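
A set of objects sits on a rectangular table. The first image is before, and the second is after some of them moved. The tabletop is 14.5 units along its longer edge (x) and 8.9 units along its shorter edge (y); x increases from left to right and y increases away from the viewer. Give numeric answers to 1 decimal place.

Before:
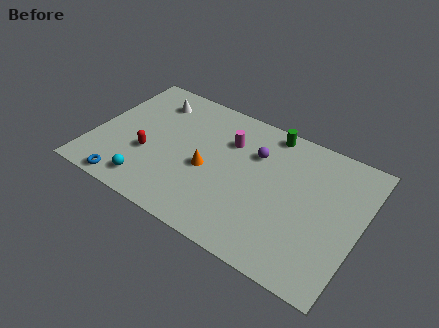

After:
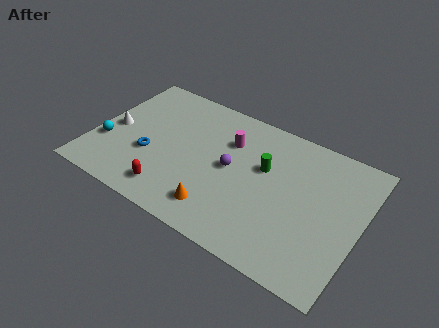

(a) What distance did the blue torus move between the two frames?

2.6

The blue torus was near (2.4, 0.8) before and (3.2, 3.3) after, so it travelled √(0.8² + 2.5²) ≈ 2.6 units.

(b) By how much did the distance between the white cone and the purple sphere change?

+0.5

The distance was about 6.0 in the first image and 6.5 in the second, so they moved 0.5 units further apart.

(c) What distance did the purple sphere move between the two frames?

1.9

From (8.6, 6.2) to (7.5, 4.6), the purple sphere covered √(1.1² + 1.6²) ≈ 1.9 units.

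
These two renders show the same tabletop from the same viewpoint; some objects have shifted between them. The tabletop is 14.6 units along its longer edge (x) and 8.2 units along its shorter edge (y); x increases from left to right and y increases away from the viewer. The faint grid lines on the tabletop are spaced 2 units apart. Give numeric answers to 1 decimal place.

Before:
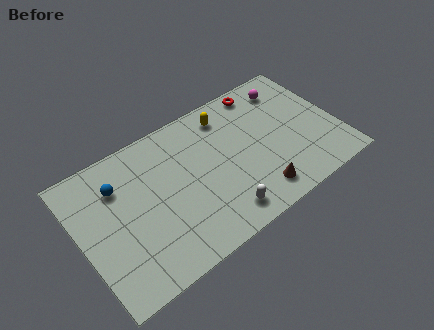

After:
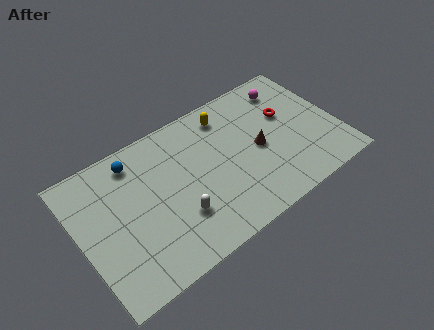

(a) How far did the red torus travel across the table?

2.4

From (11.0, 7.3) to (12.0, 5.1), the red torus covered √(1.0² + 2.2²) ≈ 2.4 units.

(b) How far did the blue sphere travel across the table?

1.4

The blue sphere was near (2.4, 6.0) before and (3.5, 6.9) after, so it travelled √(1.1² + 0.9²) ≈ 1.4 units.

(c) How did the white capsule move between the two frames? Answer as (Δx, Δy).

(-2.2, 1.2)

From the two frames, the white capsule sits at roughly (7.4, 1.3) before and (5.2, 2.5) after.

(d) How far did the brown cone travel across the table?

2.6

The brown cone moved from about (9.5, 1.4) to (10.1, 3.9), a distance of √(0.6² + 2.5²) ≈ 2.6.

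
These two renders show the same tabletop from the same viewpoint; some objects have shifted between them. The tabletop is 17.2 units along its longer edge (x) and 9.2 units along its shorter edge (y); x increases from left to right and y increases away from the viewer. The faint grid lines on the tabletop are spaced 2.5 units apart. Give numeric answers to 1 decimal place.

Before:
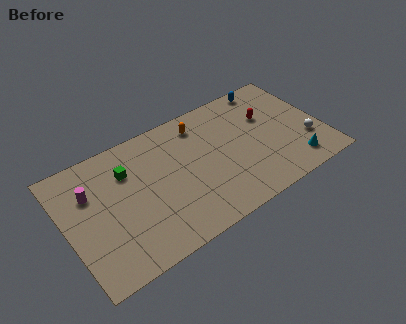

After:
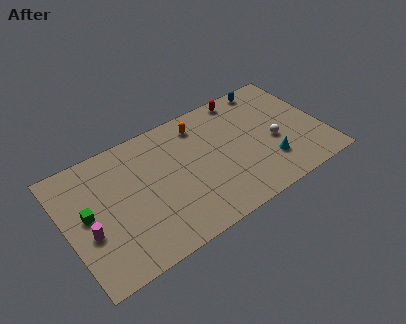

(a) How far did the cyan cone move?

1.8

The cyan cone was near (14.9, 1.6) before and (13.3, 2.5) after, so it travelled √(1.6² + 0.9²) ≈ 1.8 units.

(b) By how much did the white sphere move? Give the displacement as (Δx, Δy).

(-2.1, 1.0)

From the two frames, the white sphere sits at roughly (16.0, 2.9) before and (13.9, 3.9) after.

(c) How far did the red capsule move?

2.6

The red capsule moved from about (13.8, 6.0) to (12.5, 8.3), a distance of √(1.3² + 2.3²) ≈ 2.6.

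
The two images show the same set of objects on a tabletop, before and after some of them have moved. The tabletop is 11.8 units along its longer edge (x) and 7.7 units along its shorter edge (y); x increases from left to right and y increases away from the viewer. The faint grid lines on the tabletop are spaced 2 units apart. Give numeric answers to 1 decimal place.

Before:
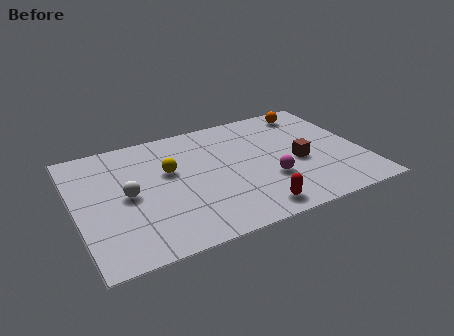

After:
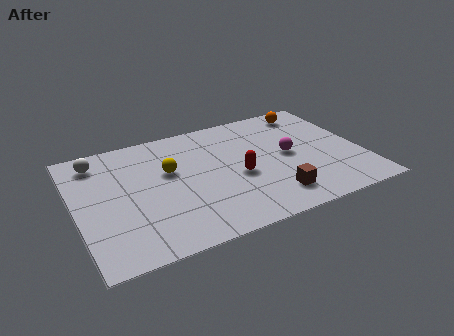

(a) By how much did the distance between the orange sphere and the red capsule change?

-1.6

Before: roughly 6.4 units apart; after: 4.8. That's 1.6 units closer together.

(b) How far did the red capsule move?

2.3

The red capsule was near (6.9, 1.0) before and (6.6, 3.3) after, so it travelled √(0.3² + 2.3²) ≈ 2.3 units.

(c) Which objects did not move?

the yellow sphere and the orange sphere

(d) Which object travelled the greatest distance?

the white sphere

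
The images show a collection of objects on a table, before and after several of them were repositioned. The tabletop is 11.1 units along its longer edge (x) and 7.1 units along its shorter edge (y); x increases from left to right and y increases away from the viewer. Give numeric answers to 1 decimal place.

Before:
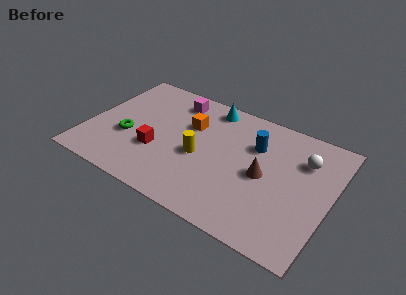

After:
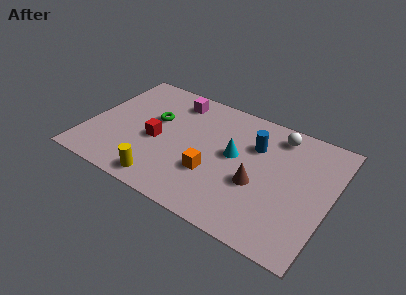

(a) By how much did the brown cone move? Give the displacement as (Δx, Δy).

(-0.2, -0.6)

The brown cone was at about (8.1, 3.4) and moved to about (7.9, 2.8).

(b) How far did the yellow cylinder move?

2.6

From (5.2, 3.1) to (3.9, 0.9), the yellow cylinder covered √(1.3² + 2.2²) ≈ 2.6 units.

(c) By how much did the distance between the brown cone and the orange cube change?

-1.8

The distance was about 3.8 in the first image and 2.0 in the second, so they moved 1.8 units closer together.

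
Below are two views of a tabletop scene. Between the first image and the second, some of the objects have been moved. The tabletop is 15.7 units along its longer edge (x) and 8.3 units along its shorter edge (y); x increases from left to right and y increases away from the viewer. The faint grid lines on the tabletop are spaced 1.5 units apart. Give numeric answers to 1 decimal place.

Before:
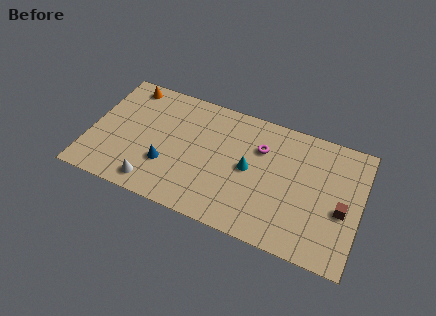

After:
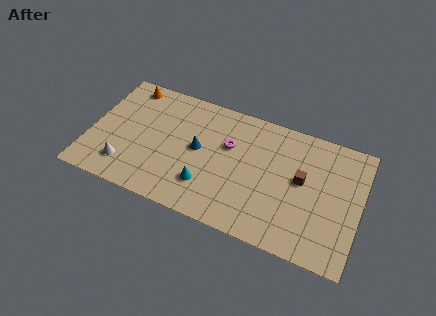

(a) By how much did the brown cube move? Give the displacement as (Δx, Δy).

(-2.4, 1.1)

The brown cube was at about (14.7, 3.5) and moved to about (12.3, 4.6).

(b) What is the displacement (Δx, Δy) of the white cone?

(-1.7, 0.6)

The white cone started near (4.0, 1.2) and ended near (2.3, 1.8).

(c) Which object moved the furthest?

the cyan cone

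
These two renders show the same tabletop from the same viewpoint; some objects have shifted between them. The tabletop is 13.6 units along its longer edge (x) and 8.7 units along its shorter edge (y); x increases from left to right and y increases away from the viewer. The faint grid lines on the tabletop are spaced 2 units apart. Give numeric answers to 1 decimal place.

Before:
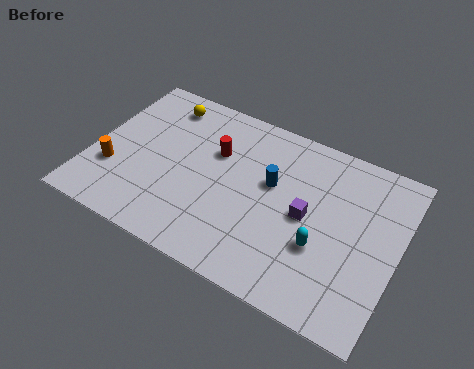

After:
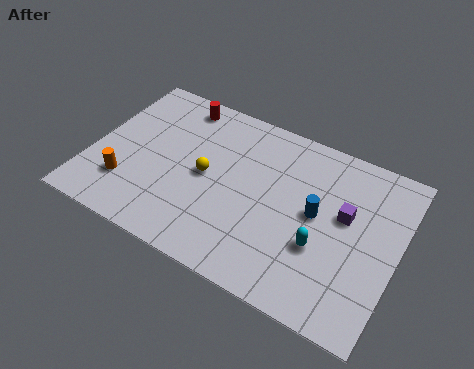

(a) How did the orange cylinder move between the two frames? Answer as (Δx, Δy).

(0.7, -0.5)

The orange cylinder was at about (1.1, 2.8) and moved to about (1.8, 2.3).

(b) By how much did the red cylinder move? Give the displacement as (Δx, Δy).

(-2.0, 1.9)

From the two frames, the red cylinder sits at roughly (5.3, 5.7) before and (3.3, 7.6) after.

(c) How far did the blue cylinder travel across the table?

2.2

From (7.9, 5.2) to (10.0, 4.6), the blue cylinder covered √(2.1² + 0.6²) ≈ 2.2 units.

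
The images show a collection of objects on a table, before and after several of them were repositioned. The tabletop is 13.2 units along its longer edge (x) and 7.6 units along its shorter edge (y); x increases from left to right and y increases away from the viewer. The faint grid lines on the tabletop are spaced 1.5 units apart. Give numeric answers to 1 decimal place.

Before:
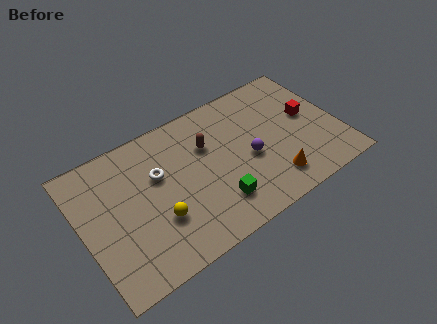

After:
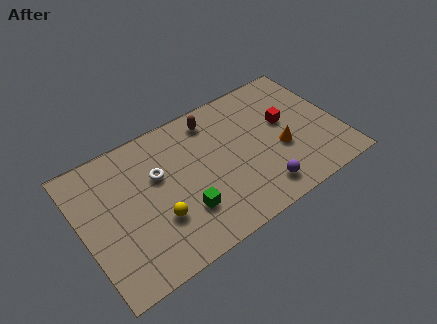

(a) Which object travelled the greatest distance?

the purple sphere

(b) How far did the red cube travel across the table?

1.2

From (11.8, 4.2) to (10.6, 4.4), the red cube covered √(1.2² + 0.2²) ≈ 1.2 units.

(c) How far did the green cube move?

1.6

From (6.5, 1.8) to (4.9, 2.2), the green cube covered √(1.6² + 0.4²) ≈ 1.6 units.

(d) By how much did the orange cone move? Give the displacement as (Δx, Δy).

(0.7, 1.5)

The orange cone was at about (9.4, 1.5) and moved to about (10.1, 3.0).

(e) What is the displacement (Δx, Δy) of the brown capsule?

(0.5, 1.3)

The brown capsule started near (6.6, 5.1) and ended near (7.1, 6.4).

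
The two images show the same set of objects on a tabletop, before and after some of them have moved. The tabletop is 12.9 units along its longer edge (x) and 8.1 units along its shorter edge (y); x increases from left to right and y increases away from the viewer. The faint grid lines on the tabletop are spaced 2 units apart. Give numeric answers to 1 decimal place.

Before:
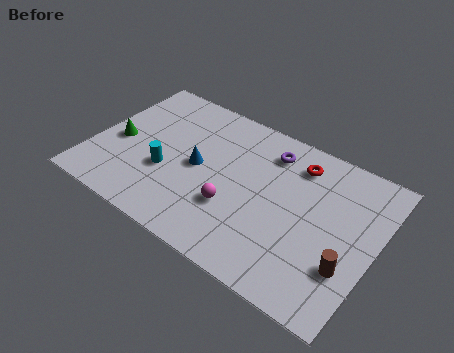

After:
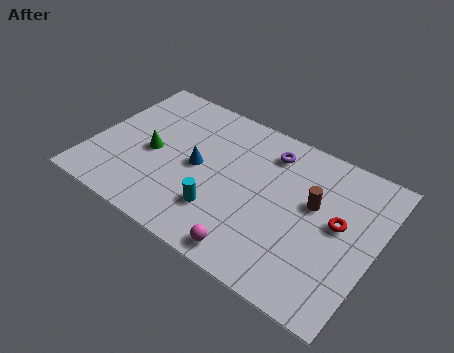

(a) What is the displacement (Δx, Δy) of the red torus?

(2.2, -2.1)

The red torus was at about (9.0, 6.5) and moved to about (11.2, 4.4).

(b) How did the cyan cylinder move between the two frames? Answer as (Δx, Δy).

(2.7, -0.8)

The cyan cylinder was at about (3.5, 3.0) and moved to about (6.2, 2.2).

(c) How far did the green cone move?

1.6

From (1.1, 3.6) to (2.7, 3.7), the green cone covered √(1.6² + 0.1²) ≈ 1.6 units.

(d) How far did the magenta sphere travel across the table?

2.2

The magenta sphere moved from about (6.7, 2.7) to (7.9, 0.9), a distance of √(1.2² + 1.8²) ≈ 2.2.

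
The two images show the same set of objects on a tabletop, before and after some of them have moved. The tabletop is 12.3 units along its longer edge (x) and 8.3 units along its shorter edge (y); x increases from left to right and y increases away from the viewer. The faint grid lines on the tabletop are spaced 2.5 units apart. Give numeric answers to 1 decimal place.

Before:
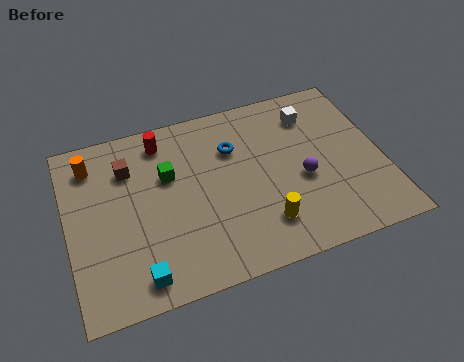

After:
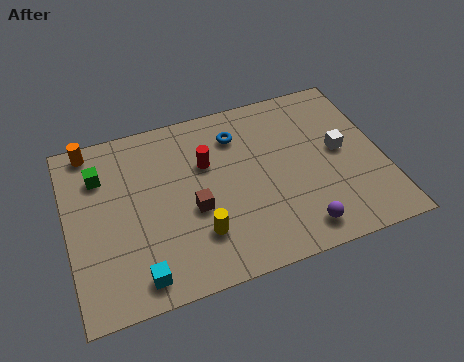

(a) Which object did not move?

the cyan cube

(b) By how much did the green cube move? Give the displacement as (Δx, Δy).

(-2.6, 0.8)

The green cube was at about (4.0, 5.3) and moved to about (1.4, 6.1).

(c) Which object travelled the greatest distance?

the brown cube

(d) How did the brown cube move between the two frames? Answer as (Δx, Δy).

(2.3, -2.7)

From the two frames, the brown cube sits at roughly (2.5, 6.1) before and (4.8, 3.4) after.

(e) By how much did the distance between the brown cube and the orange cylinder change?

+4.0

The distance was about 1.5 in the first image and 5.5 in the second, so they moved 4.0 units further apart.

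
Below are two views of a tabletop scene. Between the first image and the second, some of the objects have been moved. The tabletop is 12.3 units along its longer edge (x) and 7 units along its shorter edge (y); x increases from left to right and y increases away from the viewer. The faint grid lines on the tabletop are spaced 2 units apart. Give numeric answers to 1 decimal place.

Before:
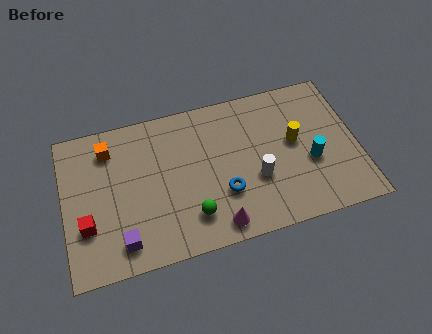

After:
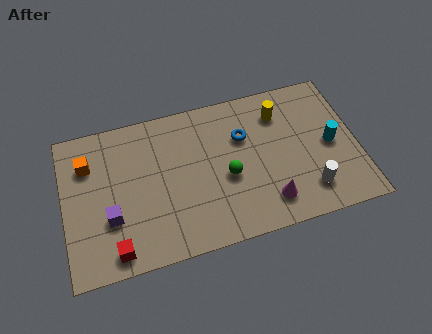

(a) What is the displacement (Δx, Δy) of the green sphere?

(1.6, 1.4)

From the two frames, the green sphere sits at roughly (5.2, 1.6) before and (6.8, 3.0) after.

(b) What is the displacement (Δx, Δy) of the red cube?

(1.1, -1.4)

The red cube started near (0.9, 2.3) and ended near (2.0, 0.9).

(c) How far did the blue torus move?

2.6

From (6.6, 2.3) to (7.6, 4.7), the blue torus covered √(1.0² + 2.4²) ≈ 2.6 units.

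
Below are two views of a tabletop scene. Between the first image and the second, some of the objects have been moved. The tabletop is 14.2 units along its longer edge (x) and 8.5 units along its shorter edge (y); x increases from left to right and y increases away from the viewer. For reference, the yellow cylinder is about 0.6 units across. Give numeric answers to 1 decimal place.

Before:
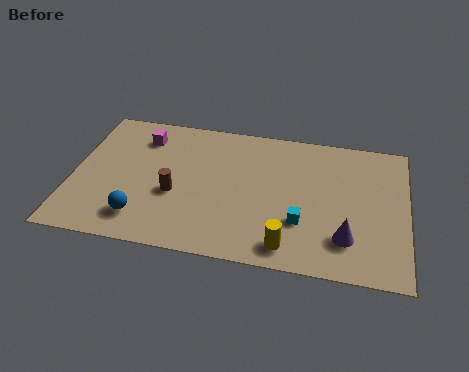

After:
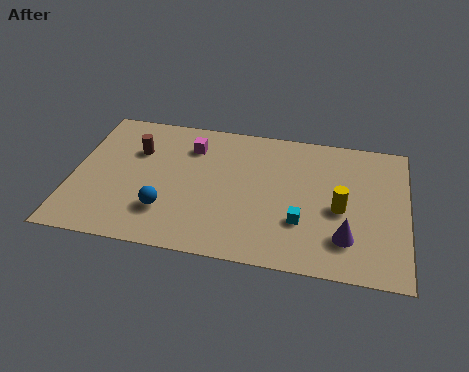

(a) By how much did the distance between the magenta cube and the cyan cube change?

-1.9

Before: roughly 8.1 units apart; after: 6.2. That's 1.9 units closer together.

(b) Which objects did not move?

the cyan cube and the purple cone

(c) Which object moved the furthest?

the yellow cylinder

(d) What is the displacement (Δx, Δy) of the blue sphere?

(1.0, 0.6)

The blue sphere was at about (3.1, 1.7) and moved to about (4.1, 2.3).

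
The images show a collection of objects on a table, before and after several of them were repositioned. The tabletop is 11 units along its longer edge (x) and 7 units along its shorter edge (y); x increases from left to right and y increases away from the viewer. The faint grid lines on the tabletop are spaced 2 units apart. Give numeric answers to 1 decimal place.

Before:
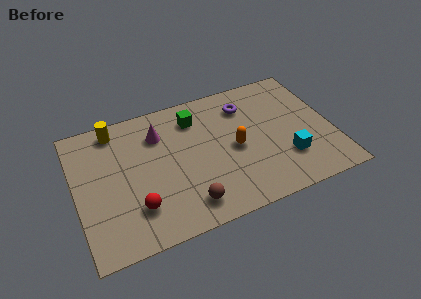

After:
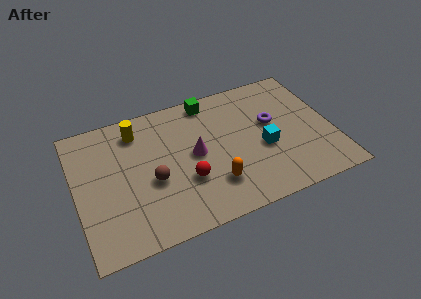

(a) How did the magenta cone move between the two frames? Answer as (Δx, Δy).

(1.4, -1.6)

The magenta cone was at about (3.7, 5.2) and moved to about (5.1, 3.6).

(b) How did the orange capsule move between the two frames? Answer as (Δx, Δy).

(-1.1, -1.5)

From the two frames, the orange capsule sits at roughly (6.8, 3.3) before and (5.7, 1.8) after.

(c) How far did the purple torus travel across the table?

1.6

The purple torus was near (7.5, 5.4) before and (8.5, 4.1) after, so it travelled √(1.0² + 1.3²) ≈ 1.6 units.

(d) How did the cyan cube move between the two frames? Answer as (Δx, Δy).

(-0.9, 0.9)

The cyan cube was at about (8.9, 2.0) and moved to about (8.0, 2.9).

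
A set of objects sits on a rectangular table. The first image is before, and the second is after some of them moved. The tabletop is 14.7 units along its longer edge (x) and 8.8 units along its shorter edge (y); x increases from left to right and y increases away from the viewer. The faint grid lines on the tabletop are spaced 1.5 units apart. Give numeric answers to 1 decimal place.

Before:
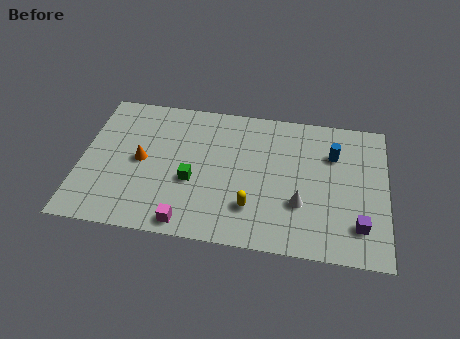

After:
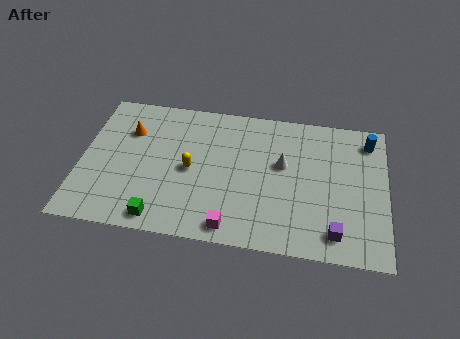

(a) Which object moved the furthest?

the yellow capsule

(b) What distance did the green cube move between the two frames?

2.9

The green cube moved from about (5.4, 3.5) to (4.0, 1.0), a distance of √(1.4² + 2.5²) ≈ 2.9.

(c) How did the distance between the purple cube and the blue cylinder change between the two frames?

+1.7

Before: roughly 4.4 units apart; after: 6.1. That's 1.7 units further apart.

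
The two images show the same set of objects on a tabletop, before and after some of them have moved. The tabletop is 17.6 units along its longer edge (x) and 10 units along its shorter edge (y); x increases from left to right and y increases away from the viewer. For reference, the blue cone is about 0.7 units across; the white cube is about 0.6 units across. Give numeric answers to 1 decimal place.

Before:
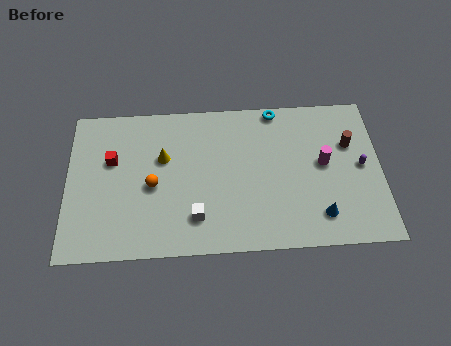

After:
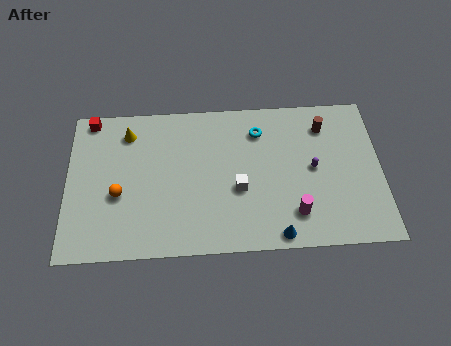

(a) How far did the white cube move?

2.9

The white cube moved from about (7.2, 2.3) to (9.6, 4.0), a distance of √(2.4² + 1.7²) ≈ 2.9.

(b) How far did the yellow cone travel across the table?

2.7

The yellow cone moved from about (5.4, 6.3) to (3.4, 8.1), a distance of √(2.0² + 1.8²) ≈ 2.7.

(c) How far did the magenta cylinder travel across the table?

3.6

The magenta cylinder was near (14.4, 5.4) before and (12.7, 2.2) after, so it travelled √(1.7² + 3.2²) ≈ 3.6 units.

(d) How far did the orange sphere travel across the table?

2.0

From (4.8, 4.5) to (2.9, 4.0), the orange sphere covered √(1.9² + 0.5²) ≈ 2.0 units.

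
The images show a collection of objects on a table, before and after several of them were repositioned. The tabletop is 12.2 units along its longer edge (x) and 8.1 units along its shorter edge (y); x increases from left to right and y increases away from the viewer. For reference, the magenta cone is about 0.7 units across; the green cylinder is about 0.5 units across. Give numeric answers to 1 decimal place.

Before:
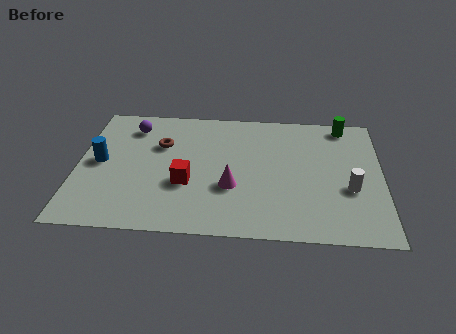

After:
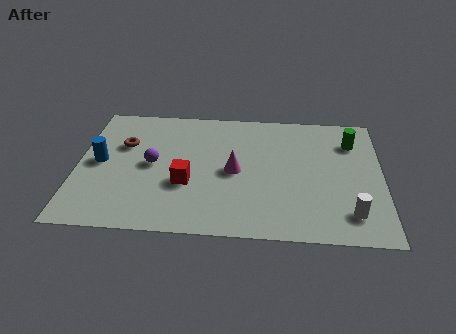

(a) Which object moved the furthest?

the purple sphere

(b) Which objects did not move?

the red cube and the blue cylinder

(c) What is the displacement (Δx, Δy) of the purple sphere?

(0.9, -2.4)

The purple sphere was at about (2.1, 6.5) and moved to about (3.0, 4.1).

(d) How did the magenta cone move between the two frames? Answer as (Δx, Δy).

(0.1, 1.0)

The magenta cone started near (6.2, 2.9) and ended near (6.3, 3.9).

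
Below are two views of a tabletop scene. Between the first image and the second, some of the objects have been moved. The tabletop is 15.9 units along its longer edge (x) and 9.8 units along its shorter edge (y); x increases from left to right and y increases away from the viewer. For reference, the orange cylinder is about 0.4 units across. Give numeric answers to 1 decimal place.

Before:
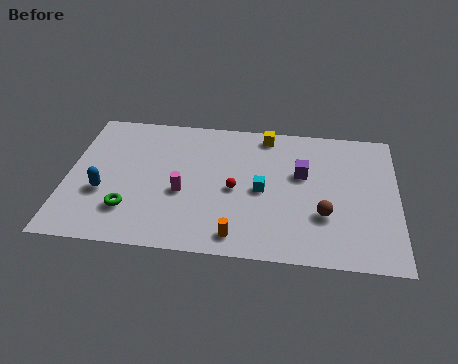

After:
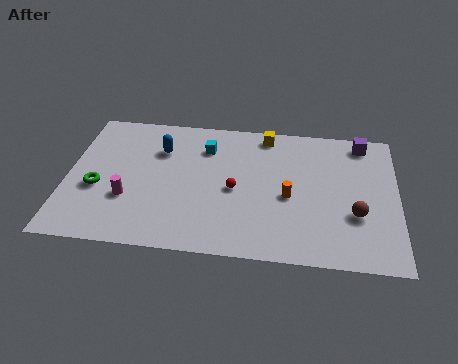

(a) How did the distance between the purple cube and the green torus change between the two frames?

+4.6

They were about 8.9 units apart before and 13.5 after — 4.6 units further apart.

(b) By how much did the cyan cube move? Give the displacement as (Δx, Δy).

(-2.8, 2.8)

The cyan cube was at about (9.4, 4.6) and moved to about (6.6, 7.4).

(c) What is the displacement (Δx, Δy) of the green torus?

(-1.6, 1.4)

The green torus started near (3.1, 2.5) and ended near (1.5, 3.9).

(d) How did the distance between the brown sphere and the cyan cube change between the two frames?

+5.0

They were about 3.3 units apart before and 8.3 after — 5.0 units further apart.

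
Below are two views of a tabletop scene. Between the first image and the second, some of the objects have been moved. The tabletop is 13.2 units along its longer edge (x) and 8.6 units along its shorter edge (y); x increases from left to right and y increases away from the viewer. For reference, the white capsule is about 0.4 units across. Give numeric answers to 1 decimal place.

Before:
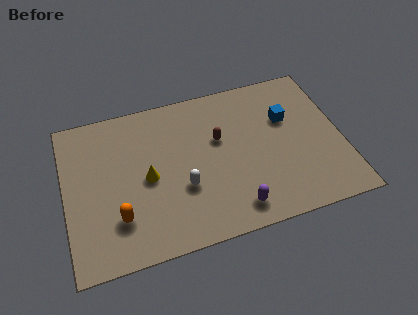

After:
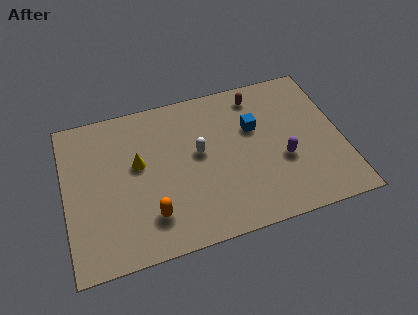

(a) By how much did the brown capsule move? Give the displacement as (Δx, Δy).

(2.0, 2.0)

From the two frames, the brown capsule sits at roughly (7.4, 5.3) before and (9.4, 7.3) after.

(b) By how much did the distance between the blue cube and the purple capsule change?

-2.7

They were about 5.2 units apart before and 2.5 after — 2.7 units closer together.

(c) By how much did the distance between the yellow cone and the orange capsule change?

+0.7

They were about 2.3 units apart before and 3.0 after — 0.7 units further apart.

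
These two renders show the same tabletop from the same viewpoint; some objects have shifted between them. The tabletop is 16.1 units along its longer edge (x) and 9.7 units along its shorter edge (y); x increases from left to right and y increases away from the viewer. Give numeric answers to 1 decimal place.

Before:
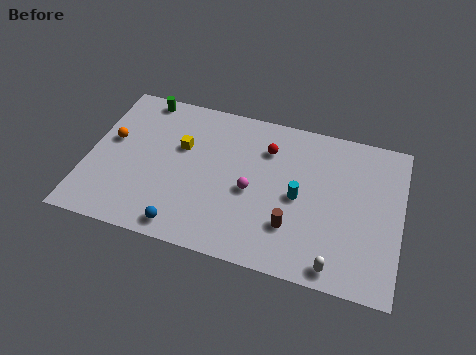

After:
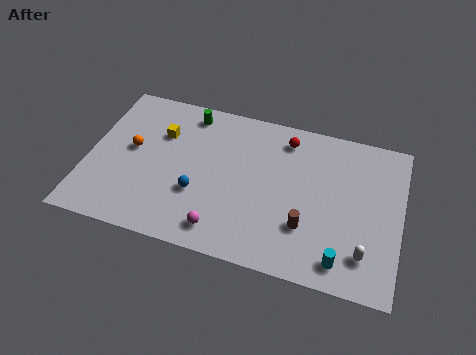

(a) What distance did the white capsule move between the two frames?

1.8

The white capsule moved from about (13.0, 1.0) to (14.4, 2.1), a distance of √(1.4² + 1.1²) ≈ 1.8.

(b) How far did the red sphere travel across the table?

1.3

The red sphere was near (9.1, 7.2) before and (10.0, 8.1) after, so it travelled √(0.9² + 0.9²) ≈ 1.3 units.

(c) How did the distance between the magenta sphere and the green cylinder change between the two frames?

-0.3

They were about 7.6 units apart before and 7.3 after — 0.3 units closer together.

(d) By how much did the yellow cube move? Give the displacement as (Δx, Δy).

(-1.1, 0.6)

The yellow cube was at about (4.7, 6.1) and moved to about (3.6, 6.7).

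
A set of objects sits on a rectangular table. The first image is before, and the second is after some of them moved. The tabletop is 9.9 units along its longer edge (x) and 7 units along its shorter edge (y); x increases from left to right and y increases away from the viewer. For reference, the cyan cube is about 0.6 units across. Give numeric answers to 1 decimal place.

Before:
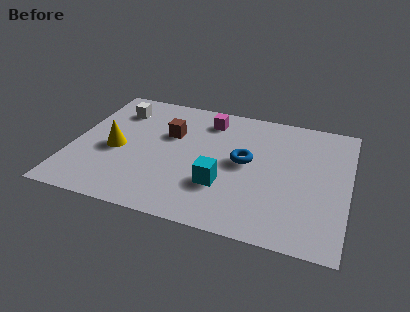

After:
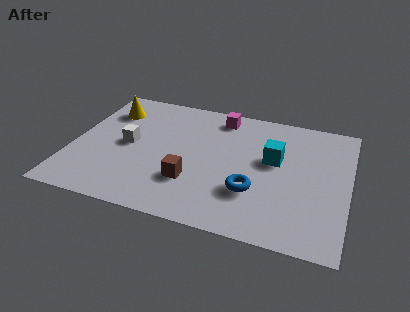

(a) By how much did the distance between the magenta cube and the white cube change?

+0.7

They were about 3.3 units apart before and 4.0 after — 0.7 units further apart.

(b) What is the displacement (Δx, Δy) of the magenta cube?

(0.4, 0.3)

From the two frames, the magenta cube sits at roughly (4.7, 5.7) before and (5.1, 6.0) after.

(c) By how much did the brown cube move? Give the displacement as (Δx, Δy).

(1.0, -2.4)

From the two frames, the brown cube sits at roughly (3.4, 4.5) before and (4.4, 2.1) after.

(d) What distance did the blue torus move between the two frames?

1.6

From (6.2, 3.7) to (6.6, 2.2), the blue torus covered √(0.4² + 1.5²) ≈ 1.6 units.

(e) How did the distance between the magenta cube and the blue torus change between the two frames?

+1.6

Before: roughly 2.5 units apart; after: 4.1. That's 1.6 units further apart.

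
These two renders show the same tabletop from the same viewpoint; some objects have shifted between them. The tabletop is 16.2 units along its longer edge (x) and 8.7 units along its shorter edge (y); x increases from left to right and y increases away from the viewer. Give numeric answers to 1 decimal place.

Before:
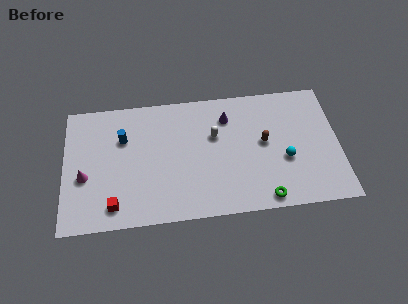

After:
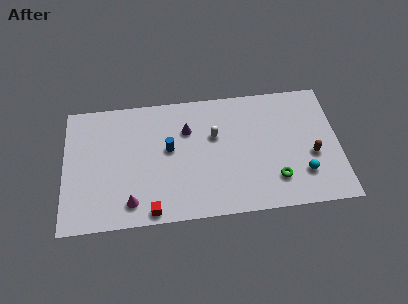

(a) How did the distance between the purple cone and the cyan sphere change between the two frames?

+3.0

Before: roughly 4.7 units apart; after: 7.7. That's 3.0 units further apart.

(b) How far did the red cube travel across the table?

2.3

The red cube moved from about (2.9, 1.4) to (5.1, 0.8), a distance of √(2.2² + 0.6²) ≈ 2.3.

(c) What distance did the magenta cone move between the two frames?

3.4

The magenta cone was near (1.2, 3.5) before and (3.9, 1.5) after, so it travelled √(2.7² + 2.0²) ≈ 3.4 units.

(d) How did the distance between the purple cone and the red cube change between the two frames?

-2.9

Before: roughly 8.6 units apart; after: 5.7. That's 2.9 units closer together.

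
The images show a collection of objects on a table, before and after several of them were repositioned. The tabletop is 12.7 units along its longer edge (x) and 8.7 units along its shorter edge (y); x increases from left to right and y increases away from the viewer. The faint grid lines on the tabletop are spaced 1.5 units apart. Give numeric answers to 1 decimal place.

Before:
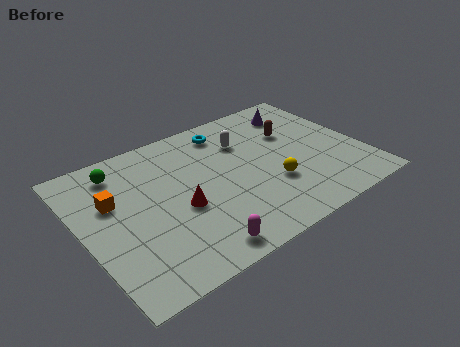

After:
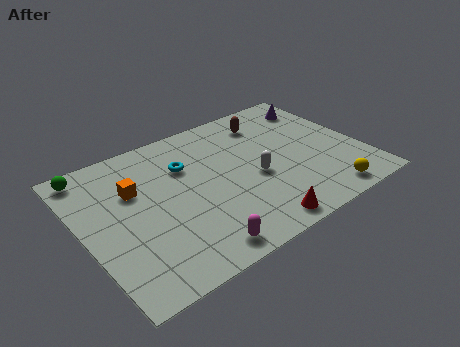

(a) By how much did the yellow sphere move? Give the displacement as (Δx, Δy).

(2.1, -1.9)

From the two frames, the yellow sphere sits at roughly (8.3, 2.9) before and (10.4, 1.0) after.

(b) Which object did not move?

the magenta capsule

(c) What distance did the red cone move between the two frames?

4.0

The red cone moved from about (4.2, 3.6) to (7.1, 0.9), a distance of √(2.9² + 2.7²) ≈ 4.0.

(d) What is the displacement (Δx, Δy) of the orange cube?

(1.0, 0.2)

The orange cube was at about (1.5, 5.5) and moved to about (2.5, 5.7).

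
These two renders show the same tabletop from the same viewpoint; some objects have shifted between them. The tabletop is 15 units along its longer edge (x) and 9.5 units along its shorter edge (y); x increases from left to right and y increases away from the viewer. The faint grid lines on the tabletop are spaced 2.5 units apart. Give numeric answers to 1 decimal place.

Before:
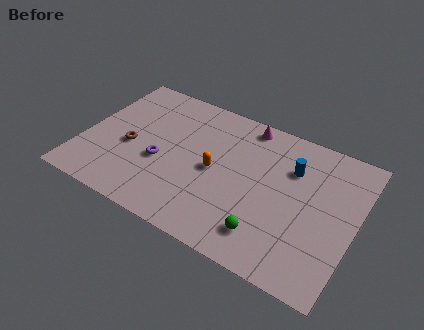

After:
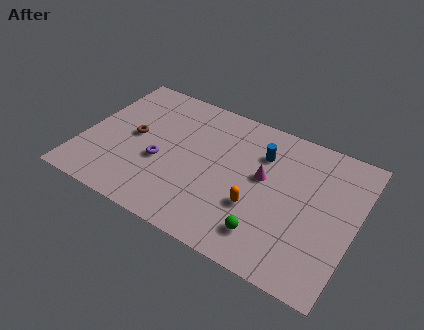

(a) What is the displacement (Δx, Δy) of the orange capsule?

(2.5, -1.3)

The orange capsule started near (7.3, 4.6) and ended near (9.8, 3.3).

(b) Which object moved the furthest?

the magenta cone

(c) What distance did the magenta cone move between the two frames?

3.4

The magenta cone was near (8.5, 8.5) before and (9.9, 5.4) after, so it travelled √(1.4² + 3.1²) ≈ 3.4 units.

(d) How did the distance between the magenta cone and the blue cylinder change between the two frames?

-1.8

They were about 3.3 units apart before and 1.5 after — 1.8 units closer together.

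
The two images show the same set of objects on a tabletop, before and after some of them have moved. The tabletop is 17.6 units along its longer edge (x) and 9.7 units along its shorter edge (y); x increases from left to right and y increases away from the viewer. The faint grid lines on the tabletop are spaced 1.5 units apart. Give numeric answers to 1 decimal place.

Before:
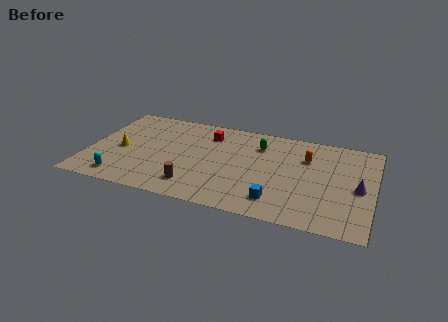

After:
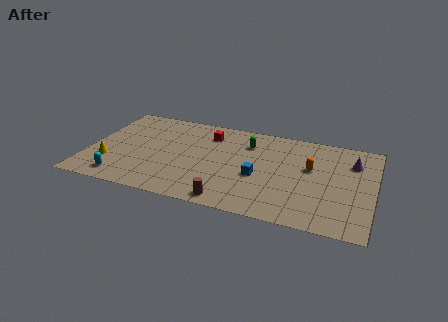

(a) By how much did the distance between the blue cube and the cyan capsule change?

-0.9

They were about 9.6 units apart before and 8.7 after — 0.9 units closer together.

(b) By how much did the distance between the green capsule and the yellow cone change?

+0.5

The distance was about 8.9 in the first image and 9.4 in the second, so they moved 0.5 units further apart.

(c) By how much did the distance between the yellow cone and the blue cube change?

-0.9

The distance was about 10.2 in the first image and 9.3 in the second, so they moved 0.9 units closer together.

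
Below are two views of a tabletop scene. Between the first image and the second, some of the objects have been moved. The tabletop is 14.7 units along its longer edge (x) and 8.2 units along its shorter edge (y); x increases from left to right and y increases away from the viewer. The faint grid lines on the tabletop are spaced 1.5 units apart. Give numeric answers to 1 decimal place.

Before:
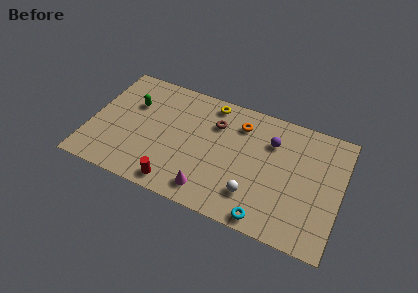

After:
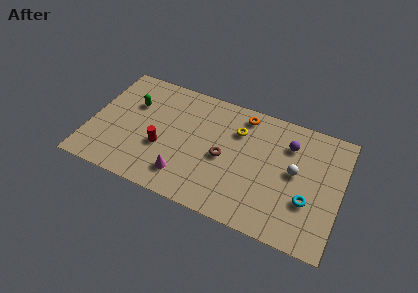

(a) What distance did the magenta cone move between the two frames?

1.6

The magenta cone moved from about (7.3, 1.3) to (5.8, 1.7), a distance of √(1.5² + 0.4²) ≈ 1.6.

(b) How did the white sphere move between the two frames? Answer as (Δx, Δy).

(2.2, 2.4)

The white sphere was at about (9.8, 2.0) and moved to about (12.0, 4.4).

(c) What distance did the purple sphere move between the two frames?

1.0

The purple sphere moved from about (10.5, 5.9) to (11.5, 6.1), a distance of √(1.0² + 0.2²) ≈ 1.0.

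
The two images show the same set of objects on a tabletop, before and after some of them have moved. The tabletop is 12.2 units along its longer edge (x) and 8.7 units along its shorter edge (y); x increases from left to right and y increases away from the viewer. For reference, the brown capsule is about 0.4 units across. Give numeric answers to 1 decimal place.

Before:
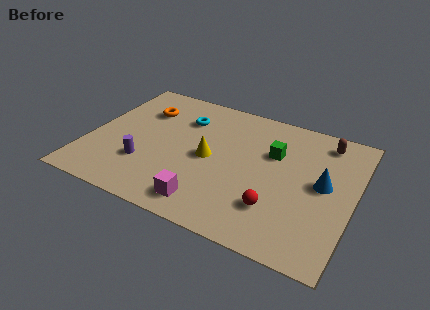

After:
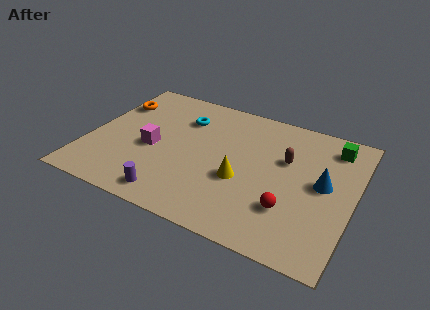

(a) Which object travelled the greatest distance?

the magenta cube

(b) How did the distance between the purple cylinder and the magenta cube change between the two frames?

-0.4

The distance was about 3.4 in the first image and 3.0 in the second, so they moved 0.4 units closer together.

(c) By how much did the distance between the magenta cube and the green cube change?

+3.6

They were about 5.1 units apart before and 8.7 after — 3.6 units further apart.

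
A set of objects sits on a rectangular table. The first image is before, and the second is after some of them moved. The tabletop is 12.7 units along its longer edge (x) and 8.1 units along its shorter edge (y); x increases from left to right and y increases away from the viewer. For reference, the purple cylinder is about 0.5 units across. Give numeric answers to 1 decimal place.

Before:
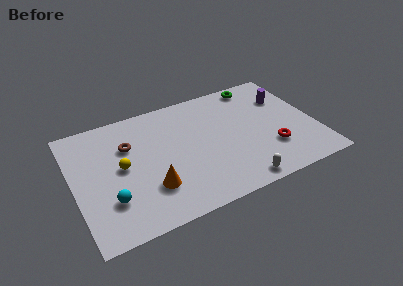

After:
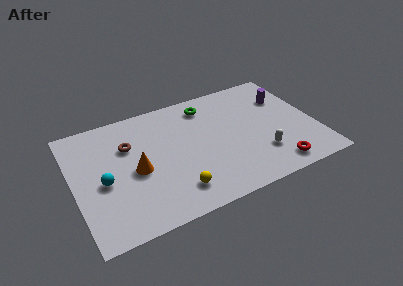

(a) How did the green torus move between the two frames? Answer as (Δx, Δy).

(-2.8, -0.5)

The green torus was at about (10.1, 7.2) and moved to about (7.3, 6.7).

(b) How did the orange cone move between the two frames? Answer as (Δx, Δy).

(-0.6, 1.4)

The orange cone started near (3.8, 2.3) and ended near (3.2, 3.7).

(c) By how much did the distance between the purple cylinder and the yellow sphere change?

-1.4

Before: roughly 9.0 units apart; after: 7.6. That's 1.4 units closer together.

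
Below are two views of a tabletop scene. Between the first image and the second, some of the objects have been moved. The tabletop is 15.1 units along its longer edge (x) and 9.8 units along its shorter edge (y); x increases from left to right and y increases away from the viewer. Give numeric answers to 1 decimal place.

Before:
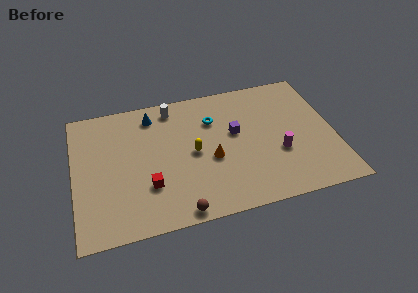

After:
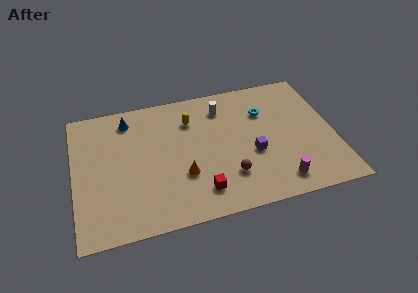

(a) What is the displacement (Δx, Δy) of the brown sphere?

(3.0, 1.8)

From the two frames, the brown sphere sits at roughly (5.8, 0.8) before and (8.8, 2.6) after.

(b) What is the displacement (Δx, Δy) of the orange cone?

(-1.7, -0.8)

From the two frames, the orange cone sits at roughly (7.9, 4.1) before and (6.2, 3.3) after.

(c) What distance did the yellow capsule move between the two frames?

2.5

The yellow capsule was near (6.9, 4.8) before and (6.9, 7.3) after, so it travelled √(0.0² + 2.5²) ≈ 2.5 units.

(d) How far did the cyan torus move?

3.0

The cyan torus was near (8.2, 7.0) before and (11.2, 6.9) after, so it travelled √(3.0² + 0.1²) ≈ 3.0 units.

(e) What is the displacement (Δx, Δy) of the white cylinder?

(2.9, -0.7)

From the two frames, the white cylinder sits at roughly (5.9, 8.5) before and (8.8, 7.8) after.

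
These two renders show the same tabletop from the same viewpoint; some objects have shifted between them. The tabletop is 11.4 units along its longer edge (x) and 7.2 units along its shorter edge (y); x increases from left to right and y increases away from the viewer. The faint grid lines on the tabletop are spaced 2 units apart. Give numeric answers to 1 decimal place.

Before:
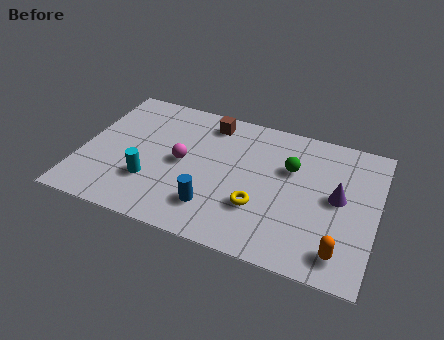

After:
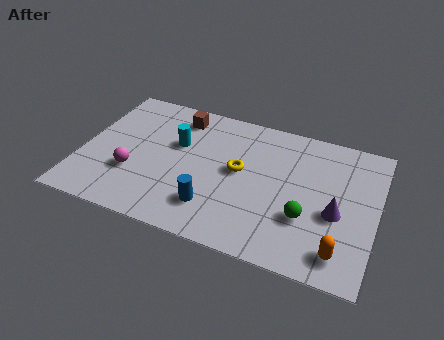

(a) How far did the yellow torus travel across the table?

1.8

From (7.0, 2.3) to (6.1, 3.9), the yellow torus covered √(0.9² + 1.6²) ≈ 1.8 units.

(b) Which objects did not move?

the orange capsule and the blue cylinder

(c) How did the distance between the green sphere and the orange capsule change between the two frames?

-2.3

The distance was about 4.1 in the first image and 1.8 in the second, so they moved 2.3 units closer together.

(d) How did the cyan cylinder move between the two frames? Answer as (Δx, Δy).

(0.8, 2.3)

From the two frames, the cyan cylinder sits at roughly (2.8, 2.2) before and (3.6, 4.5) after.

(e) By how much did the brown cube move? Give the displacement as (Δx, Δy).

(-1.2, -0.1)

The brown cube started near (4.7, 6.1) and ended near (3.5, 6.0).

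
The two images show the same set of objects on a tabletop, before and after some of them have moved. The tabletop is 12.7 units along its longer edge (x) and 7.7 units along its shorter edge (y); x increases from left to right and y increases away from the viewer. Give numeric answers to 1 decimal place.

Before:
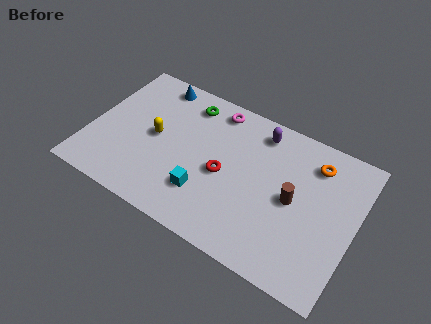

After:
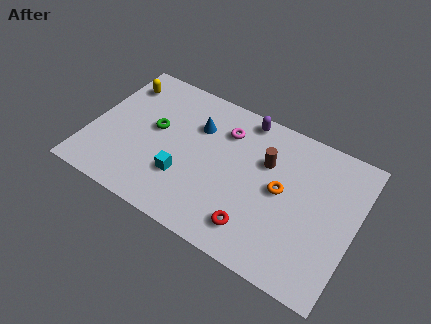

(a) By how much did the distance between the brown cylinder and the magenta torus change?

-2.9

They were about 5.1 units apart before and 2.2 after — 2.9 units closer together.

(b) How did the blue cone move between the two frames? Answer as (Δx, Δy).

(2.3, -1.4)

The blue cone was at about (2.6, 6.8) and moved to about (4.9, 5.4).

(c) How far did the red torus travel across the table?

2.7

From (6.5, 3.5) to (8.3, 1.5), the red torus covered √(1.8² + 2.0²) ≈ 2.7 units.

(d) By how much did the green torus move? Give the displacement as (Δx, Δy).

(-1.3, -2.1)

The green torus started near (4.3, 6.4) and ended near (3.0, 4.3).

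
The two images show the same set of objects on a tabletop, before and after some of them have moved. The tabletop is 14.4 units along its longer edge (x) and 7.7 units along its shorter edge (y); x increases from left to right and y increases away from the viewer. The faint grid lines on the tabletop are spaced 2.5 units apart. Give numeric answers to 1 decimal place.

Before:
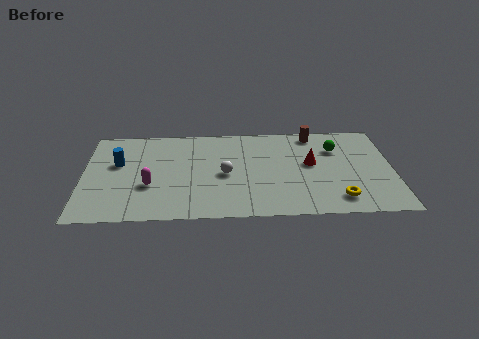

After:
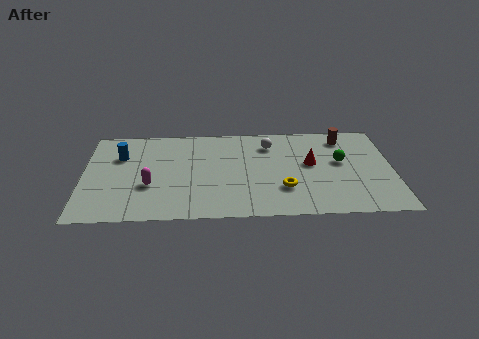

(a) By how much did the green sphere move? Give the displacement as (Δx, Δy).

(0.2, -1.1)

The green sphere was at about (11.8, 5.5) and moved to about (12.0, 4.4).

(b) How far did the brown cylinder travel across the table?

1.5

The brown cylinder was near (10.8, 6.8) before and (12.2, 6.4) after, so it travelled √(1.4² + 0.4²) ≈ 1.5 units.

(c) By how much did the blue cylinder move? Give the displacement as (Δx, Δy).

(0.1, 0.6)

From the two frames, the blue cylinder sits at roughly (1.6, 4.7) before and (1.7, 5.3) after.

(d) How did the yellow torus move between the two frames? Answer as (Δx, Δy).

(-2.5, 0.9)

The yellow torus started near (11.8, 1.4) and ended near (9.3, 2.3).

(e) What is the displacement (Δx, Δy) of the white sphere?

(2.1, 2.4)

From the two frames, the white sphere sits at roughly (6.6, 3.6) before and (8.7, 6.0) after.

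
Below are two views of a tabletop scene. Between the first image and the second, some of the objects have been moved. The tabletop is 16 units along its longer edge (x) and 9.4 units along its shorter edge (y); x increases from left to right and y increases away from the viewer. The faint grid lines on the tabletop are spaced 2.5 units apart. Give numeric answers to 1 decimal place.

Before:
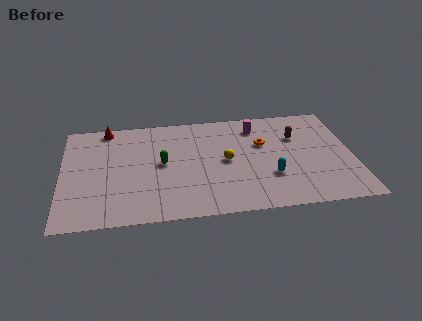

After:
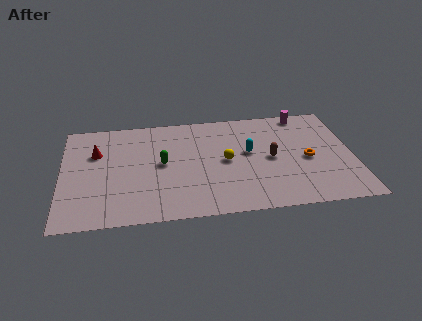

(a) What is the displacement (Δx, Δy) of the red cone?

(-0.6, -2.2)

The red cone started near (2.5, 8.5) and ended near (1.9, 6.3).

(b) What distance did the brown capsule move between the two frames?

2.3

The brown capsule moved from about (13.0, 6.4) to (11.5, 4.6), a distance of √(1.5² + 1.8²) ≈ 2.3.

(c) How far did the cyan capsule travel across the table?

2.5

From (11.4, 3.0) to (10.3, 5.3), the cyan capsule covered √(1.1² + 2.3²) ≈ 2.5 units.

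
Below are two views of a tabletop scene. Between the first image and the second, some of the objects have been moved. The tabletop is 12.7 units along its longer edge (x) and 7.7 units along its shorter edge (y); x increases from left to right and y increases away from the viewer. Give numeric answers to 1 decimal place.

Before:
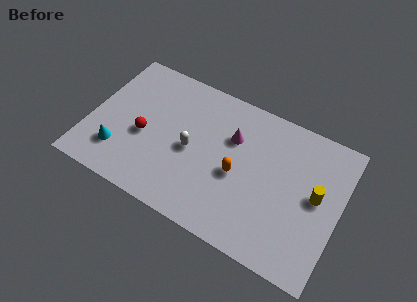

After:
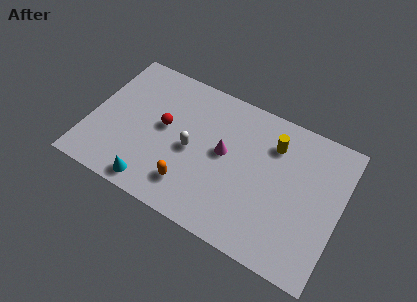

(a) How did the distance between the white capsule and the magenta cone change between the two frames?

-0.8

They were about 2.5 units apart before and 1.7 after — 0.8 units closer together.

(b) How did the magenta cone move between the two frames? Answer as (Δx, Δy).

(-0.3, -1.0)

The magenta cone started near (7.1, 5.2) and ended near (6.8, 4.2).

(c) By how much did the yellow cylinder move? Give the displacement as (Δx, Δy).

(-2.4, 1.7)

The yellow cylinder was at about (11.5, 4.1) and moved to about (9.1, 5.8).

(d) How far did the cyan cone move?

2.1

The cyan cone moved from about (1.7, 1.9) to (3.6, 0.9), a distance of √(1.9² + 1.0²) ≈ 2.1.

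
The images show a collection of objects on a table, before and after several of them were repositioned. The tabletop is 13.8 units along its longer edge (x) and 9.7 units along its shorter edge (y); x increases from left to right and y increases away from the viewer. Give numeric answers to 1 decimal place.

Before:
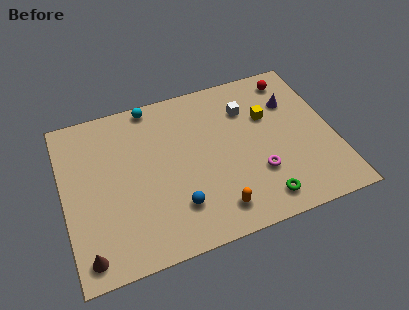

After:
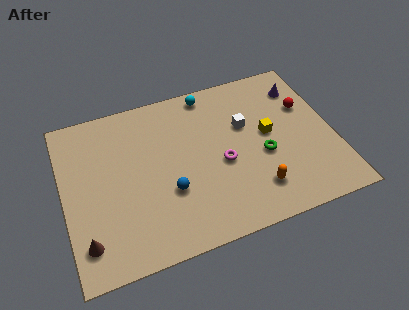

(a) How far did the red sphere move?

2.1

The red sphere was near (12.1, 8.3) before and (12.6, 6.3) after, so it travelled √(0.5² + 2.0²) ≈ 2.1 units.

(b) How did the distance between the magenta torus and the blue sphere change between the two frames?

-1.3

They were about 4.2 units apart before and 2.9 after — 1.3 units closer together.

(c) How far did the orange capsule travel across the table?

2.2

The orange capsule was near (7.4, 1.6) before and (9.5, 2.1) after, so it travelled √(2.1² + 0.5²) ≈ 2.2 units.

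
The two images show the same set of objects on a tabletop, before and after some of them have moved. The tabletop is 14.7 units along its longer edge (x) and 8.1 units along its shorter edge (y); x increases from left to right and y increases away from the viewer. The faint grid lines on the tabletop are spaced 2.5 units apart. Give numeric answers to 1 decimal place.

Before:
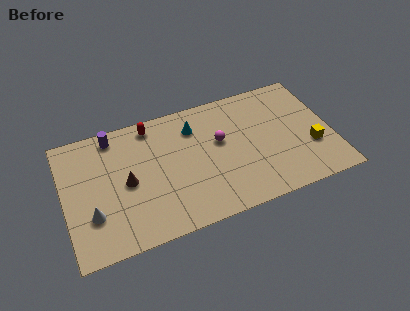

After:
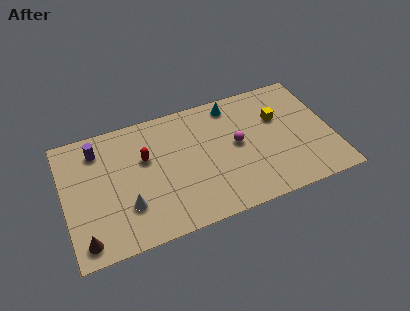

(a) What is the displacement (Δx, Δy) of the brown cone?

(-2.5, -2.8)

From the two frames, the brown cone sits at roughly (3.4, 3.9) before and (0.9, 1.1) after.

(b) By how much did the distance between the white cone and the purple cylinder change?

-0.5

The distance was about 4.8 in the first image and 4.3 in the second, so they moved 0.5 units closer together.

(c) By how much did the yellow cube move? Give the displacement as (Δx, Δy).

(-1.6, 2.5)

The yellow cube was at about (13.5, 2.8) and moved to about (11.9, 5.3).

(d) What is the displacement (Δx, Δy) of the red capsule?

(-0.5, -2.0)

The red capsule was at about (5.0, 7.1) and moved to about (4.5, 5.1).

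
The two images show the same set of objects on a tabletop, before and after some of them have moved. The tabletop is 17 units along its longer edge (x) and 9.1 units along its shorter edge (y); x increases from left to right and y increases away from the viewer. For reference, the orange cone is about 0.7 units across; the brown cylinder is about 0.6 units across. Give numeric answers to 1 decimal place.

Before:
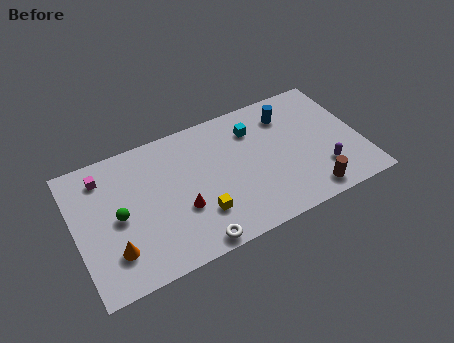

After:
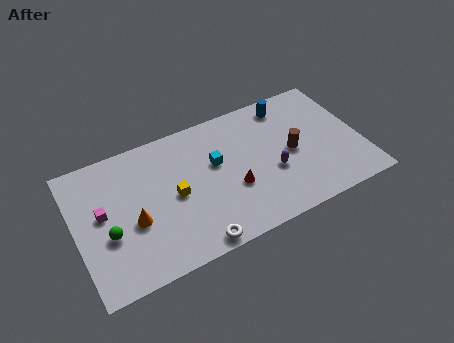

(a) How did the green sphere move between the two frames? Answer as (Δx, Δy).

(-0.7, -0.9)

The green sphere was at about (2.5, 4.4) and moved to about (1.8, 3.5).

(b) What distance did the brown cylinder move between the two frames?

3.3

The brown cylinder moved from about (13.5, 1.2) to (12.9, 4.4), a distance of √(0.6² + 3.2²) ≈ 3.3.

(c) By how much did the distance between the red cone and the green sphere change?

+3.6

Before: roughly 3.8 units apart; after: 7.4. That's 3.6 units further apart.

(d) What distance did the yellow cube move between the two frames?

2.3

The yellow cube was near (7.1, 2.5) before and (5.8, 4.4) after, so it travelled √(1.3² + 1.9²) ≈ 2.3 units.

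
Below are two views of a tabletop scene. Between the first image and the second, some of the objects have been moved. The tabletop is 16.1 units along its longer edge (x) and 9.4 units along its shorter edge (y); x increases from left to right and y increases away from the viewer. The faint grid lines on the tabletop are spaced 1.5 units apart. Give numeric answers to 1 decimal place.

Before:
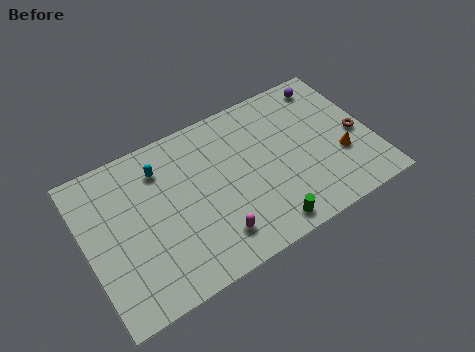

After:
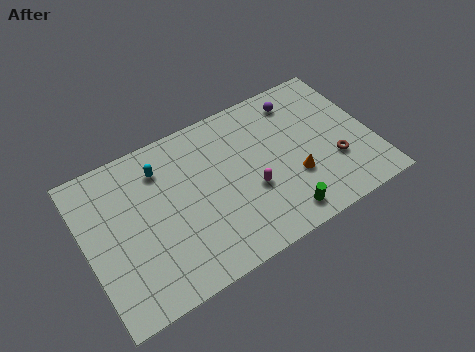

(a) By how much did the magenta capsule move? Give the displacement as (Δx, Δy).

(2.4, 1.7)

The magenta capsule started near (6.7, 1.9) and ended near (9.1, 3.6).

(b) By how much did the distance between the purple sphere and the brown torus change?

+0.9

They were about 4.0 units apart before and 4.9 after — 0.9 units further apart.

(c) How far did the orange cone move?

2.7

The orange cone was near (14.2, 3.3) before and (11.5, 3.2) after, so it travelled √(2.7² + 0.1²) ≈ 2.7 units.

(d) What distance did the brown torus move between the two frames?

1.9

The brown torus moved from about (15.3, 4.2) to (13.8, 3.1), a distance of √(1.5² + 1.1²) ≈ 1.9.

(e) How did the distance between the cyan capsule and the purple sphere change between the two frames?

-1.8

Before: roughly 9.8 units apart; after: 8.0. That's 1.8 units closer together.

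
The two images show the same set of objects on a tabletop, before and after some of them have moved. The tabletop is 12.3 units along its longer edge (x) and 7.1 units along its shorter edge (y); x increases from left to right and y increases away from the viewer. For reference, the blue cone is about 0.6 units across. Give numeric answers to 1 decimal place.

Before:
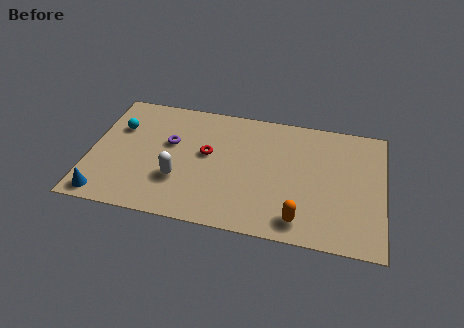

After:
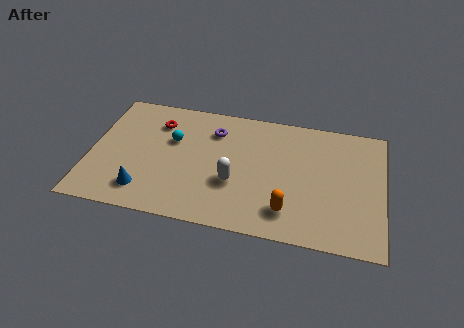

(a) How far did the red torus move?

2.6

The red torus was near (4.9, 4.0) before and (2.7, 5.4) after, so it travelled √(2.2² + 1.4²) ≈ 2.6 units.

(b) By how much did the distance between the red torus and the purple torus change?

+0.8

They were about 1.6 units apart before and 2.4 after — 0.8 units further apart.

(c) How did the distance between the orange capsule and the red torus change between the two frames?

+2.0

The distance was about 4.9 in the first image and 6.9 in the second, so they moved 2.0 units further apart.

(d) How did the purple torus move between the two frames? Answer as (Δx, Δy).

(1.8, 1.1)

The purple torus started near (3.3, 4.3) and ended near (5.1, 5.4).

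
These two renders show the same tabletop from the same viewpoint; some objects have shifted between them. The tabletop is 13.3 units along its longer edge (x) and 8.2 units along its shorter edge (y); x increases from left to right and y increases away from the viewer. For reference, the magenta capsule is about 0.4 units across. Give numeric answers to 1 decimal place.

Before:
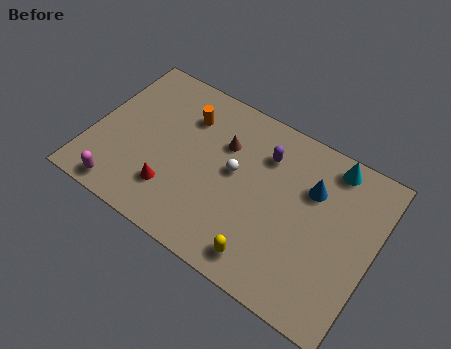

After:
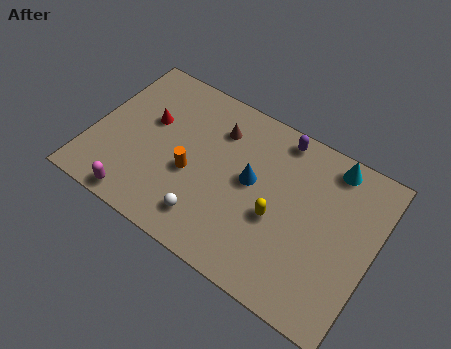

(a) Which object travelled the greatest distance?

the red cone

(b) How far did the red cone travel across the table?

3.3

From (4.1, 2.1) to (2.5, 5.0), the red cone covered √(1.6² + 2.9²) ≈ 3.3 units.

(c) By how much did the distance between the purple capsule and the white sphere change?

+4.2

They were about 2.0 units apart before and 6.2 after — 4.2 units further apart.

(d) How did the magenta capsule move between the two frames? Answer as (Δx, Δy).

(0.8, -0.1)

The magenta capsule was at about (1.9, 0.9) and moved to about (2.7, 0.8).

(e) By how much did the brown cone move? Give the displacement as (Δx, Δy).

(-0.4, 0.6)

The brown cone started near (6.0, 5.6) and ended near (5.6, 6.2).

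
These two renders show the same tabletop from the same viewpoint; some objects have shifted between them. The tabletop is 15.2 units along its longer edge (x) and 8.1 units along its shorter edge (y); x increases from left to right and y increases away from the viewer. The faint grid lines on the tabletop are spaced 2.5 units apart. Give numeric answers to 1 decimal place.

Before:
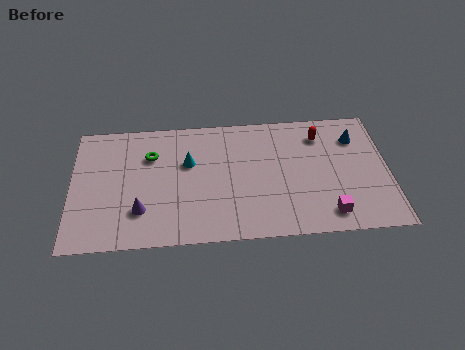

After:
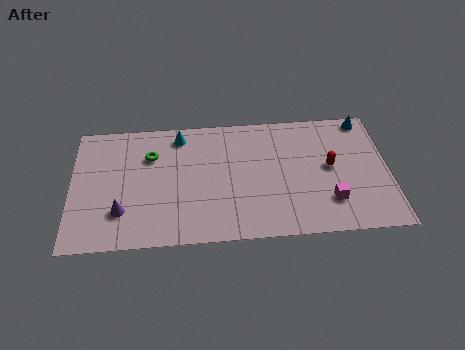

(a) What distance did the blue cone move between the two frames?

1.3

The blue cone was near (13.7, 6.1) before and (14.2, 7.3) after, so it travelled √(0.5² + 1.2²) ≈ 1.3 units.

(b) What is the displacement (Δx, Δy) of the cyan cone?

(-0.4, 1.8)

The cyan cone was at about (5.6, 5.1) and moved to about (5.2, 6.9).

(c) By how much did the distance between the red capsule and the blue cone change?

+1.8

Before: roughly 1.7 units apart; after: 3.5. That's 1.8 units further apart.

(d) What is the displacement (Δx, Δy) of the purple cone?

(-0.9, 0.0)

The purple cone started near (3.3, 2.2) and ended near (2.4, 2.2).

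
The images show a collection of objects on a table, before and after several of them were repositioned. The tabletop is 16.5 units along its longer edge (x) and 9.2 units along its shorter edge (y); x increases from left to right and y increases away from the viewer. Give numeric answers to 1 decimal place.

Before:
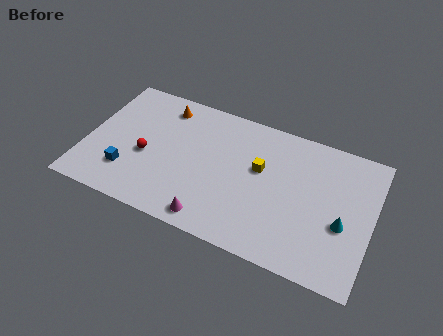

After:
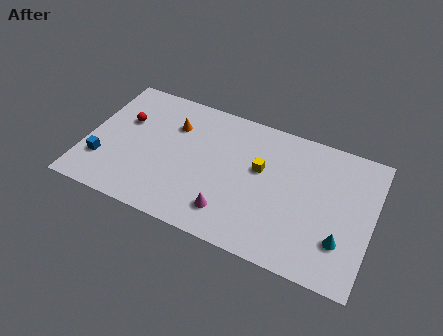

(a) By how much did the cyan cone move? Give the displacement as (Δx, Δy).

(0.0, -1.1)

From the two frames, the cyan cone sits at roughly (14.9, 3.7) before and (14.9, 2.6) after.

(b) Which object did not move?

the yellow cube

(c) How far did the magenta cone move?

1.2

From (7.7, 1.1) to (8.6, 1.9), the magenta cone covered √(0.9² + 0.8²) ≈ 1.2 units.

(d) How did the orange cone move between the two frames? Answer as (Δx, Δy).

(0.7, -1.1)

The orange cone was at about (4.1, 7.7) and moved to about (4.8, 6.6).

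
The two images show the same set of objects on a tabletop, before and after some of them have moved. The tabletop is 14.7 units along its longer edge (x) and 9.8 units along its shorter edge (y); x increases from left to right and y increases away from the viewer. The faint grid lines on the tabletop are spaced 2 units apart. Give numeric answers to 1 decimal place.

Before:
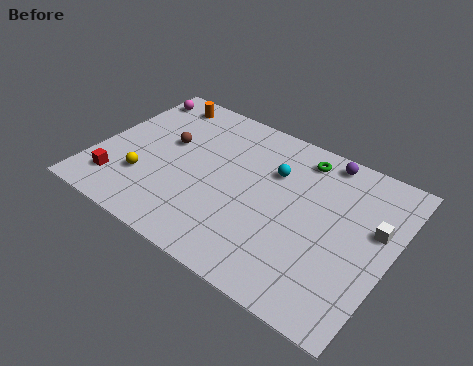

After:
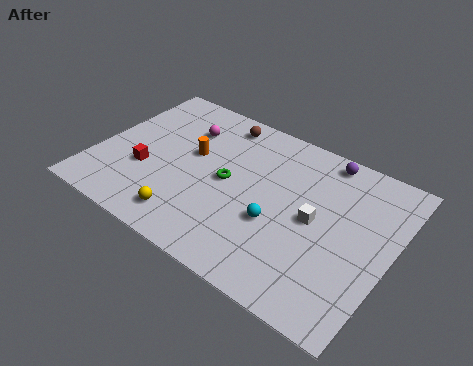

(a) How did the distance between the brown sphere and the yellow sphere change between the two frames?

+3.9

Before: roughly 3.0 units apart; after: 6.9. That's 3.9 units further apart.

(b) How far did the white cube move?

3.0

The white cube was near (13.8, 5.9) before and (11.0, 4.9) after, so it travelled √(2.8² + 1.0²) ≈ 3.0 units.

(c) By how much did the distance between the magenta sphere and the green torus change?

-5.3

They were about 8.8 units apart before and 3.5 after — 5.3 units closer together.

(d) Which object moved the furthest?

the green torus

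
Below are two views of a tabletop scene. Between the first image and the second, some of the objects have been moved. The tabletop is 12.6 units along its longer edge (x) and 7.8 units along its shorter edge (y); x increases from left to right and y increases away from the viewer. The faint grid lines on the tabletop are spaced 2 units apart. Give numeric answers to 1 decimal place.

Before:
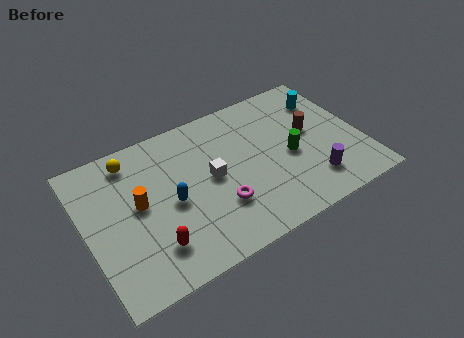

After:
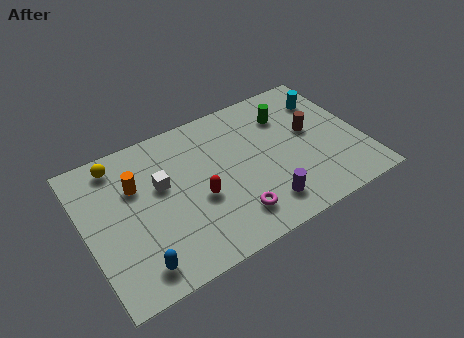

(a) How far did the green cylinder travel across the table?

2.3

From (9.3, 3.5) to (9.5, 5.8), the green cylinder covered √(0.2² + 2.3²) ≈ 2.3 units.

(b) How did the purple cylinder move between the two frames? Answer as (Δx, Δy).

(-2.3, -0.2)

The purple cylinder was at about (10.0, 1.7) and moved to about (7.7, 1.5).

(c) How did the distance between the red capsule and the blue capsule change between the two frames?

+1.6

The distance was about 2.1 in the first image and 3.7 in the second, so they moved 1.6 units further apart.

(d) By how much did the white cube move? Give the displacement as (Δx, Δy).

(-2.2, 0.7)

The white cube started near (5.7, 4.0) and ended near (3.5, 4.7).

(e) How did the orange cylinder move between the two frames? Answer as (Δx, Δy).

(0.0, 1.0)

The orange cylinder was at about (2.4, 4.2) and moved to about (2.4, 5.2).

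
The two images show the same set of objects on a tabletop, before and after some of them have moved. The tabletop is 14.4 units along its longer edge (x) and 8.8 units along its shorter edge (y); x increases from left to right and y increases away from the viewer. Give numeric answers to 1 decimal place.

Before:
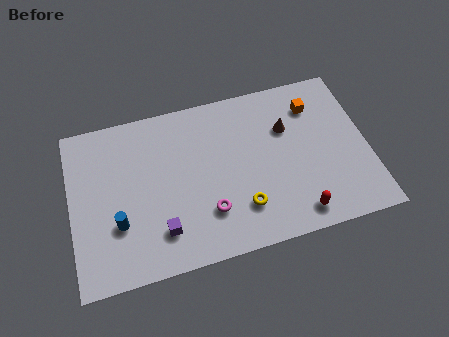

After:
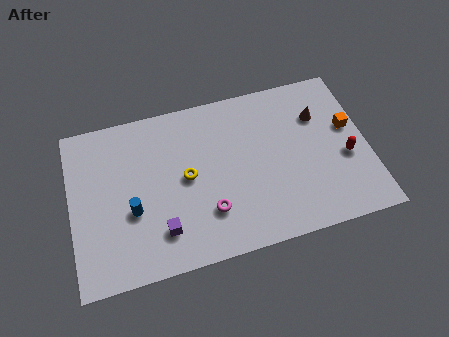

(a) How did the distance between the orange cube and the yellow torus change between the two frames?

+2.0

They were about 6.0 units apart before and 8.0 after — 2.0 units further apart.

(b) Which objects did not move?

the purple cube and the magenta torus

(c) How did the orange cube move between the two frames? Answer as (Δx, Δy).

(1.6, -1.6)

The orange cube started near (12.0, 6.8) and ended near (13.6, 5.2).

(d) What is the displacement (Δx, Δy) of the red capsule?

(2.6, 2.4)

The red capsule was at about (10.7, 1.2) and moved to about (13.3, 3.6).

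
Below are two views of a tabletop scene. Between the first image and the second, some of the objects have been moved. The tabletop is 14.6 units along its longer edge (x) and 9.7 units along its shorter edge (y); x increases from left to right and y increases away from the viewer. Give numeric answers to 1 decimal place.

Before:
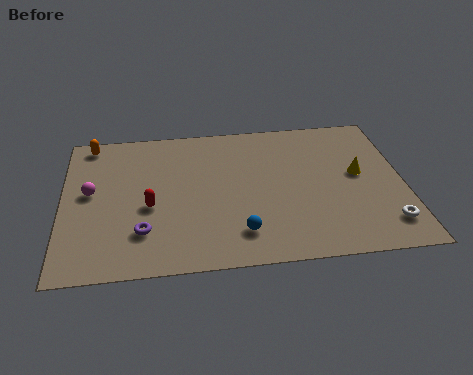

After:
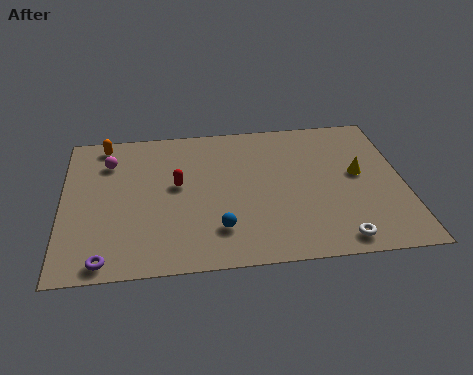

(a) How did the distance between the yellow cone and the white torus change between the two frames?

+0.8

The distance was about 3.5 in the first image and 4.3 in the second, so they moved 0.8 units further apart.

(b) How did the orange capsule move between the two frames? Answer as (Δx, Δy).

(0.6, -0.1)

From the two frames, the orange capsule sits at roughly (1.2, 8.7) before and (1.8, 8.6) after.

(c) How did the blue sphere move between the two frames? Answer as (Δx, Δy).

(-0.9, 0.3)

From the two frames, the blue sphere sits at roughly (7.5, 2.0) before and (6.6, 2.3) after.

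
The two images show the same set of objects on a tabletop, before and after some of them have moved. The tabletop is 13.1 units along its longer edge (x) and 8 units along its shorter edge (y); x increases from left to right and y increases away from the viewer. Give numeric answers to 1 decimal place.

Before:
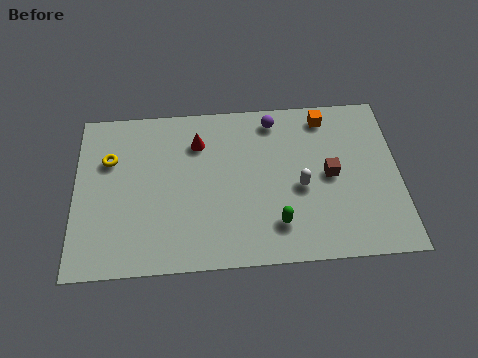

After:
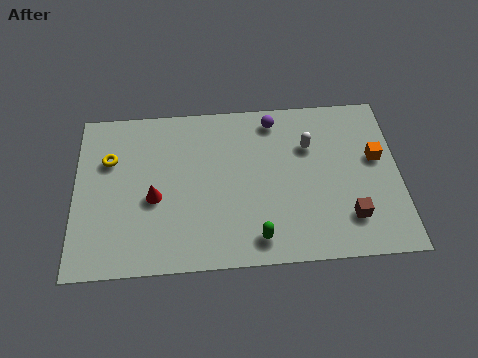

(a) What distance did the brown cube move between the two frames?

2.2

The brown cube was near (10.3, 4.0) before and (11.0, 1.9) after, so it travelled √(0.7² + 2.1²) ≈ 2.2 units.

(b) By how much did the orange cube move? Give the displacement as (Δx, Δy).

(2.0, -2.2)

The orange cube started near (10.2, 6.9) and ended near (12.2, 4.7).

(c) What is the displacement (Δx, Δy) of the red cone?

(-1.8, -2.6)

The red cone started near (5.0, 6.0) and ended near (3.2, 3.4).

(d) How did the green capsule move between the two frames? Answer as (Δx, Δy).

(-0.8, -0.6)

From the two frames, the green capsule sits at roughly (8.1, 1.8) before and (7.3, 1.2) after.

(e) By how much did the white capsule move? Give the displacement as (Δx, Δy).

(0.4, 2.0)

From the two frames, the white capsule sits at roughly (9.1, 3.5) before and (9.5, 5.5) after.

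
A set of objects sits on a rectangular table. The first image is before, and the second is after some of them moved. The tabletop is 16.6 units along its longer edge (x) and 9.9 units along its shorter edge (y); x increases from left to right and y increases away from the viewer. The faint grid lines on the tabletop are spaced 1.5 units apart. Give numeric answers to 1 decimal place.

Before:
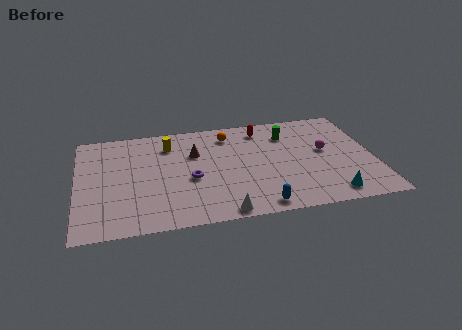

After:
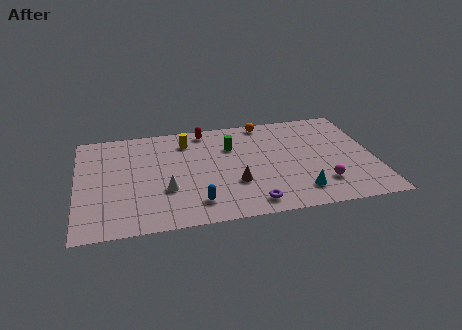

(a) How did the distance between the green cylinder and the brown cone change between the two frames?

-1.8

The distance was about 5.4 in the first image and 3.6 in the second, so they moved 1.8 units closer together.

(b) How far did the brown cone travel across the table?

3.9

The brown cone moved from about (6.6, 6.6) to (8.7, 3.3), a distance of √(2.1² + 3.3²) ≈ 3.9.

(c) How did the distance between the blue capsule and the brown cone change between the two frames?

-3.9

Before: roughly 6.5 units apart; after: 2.6. That's 3.9 units closer together.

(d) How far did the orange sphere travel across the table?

2.3

From (8.6, 8.1) to (10.7, 9.0), the orange sphere covered √(2.1² + 0.9²) ≈ 2.3 units.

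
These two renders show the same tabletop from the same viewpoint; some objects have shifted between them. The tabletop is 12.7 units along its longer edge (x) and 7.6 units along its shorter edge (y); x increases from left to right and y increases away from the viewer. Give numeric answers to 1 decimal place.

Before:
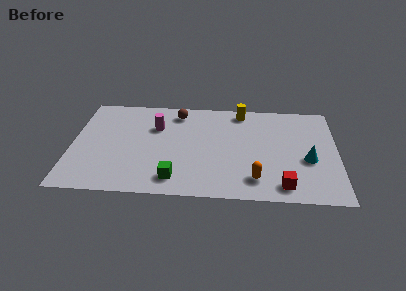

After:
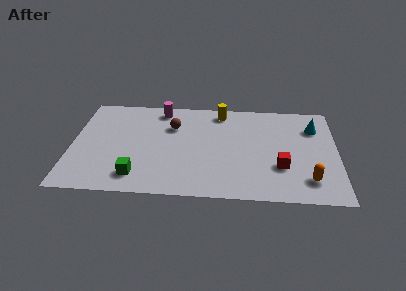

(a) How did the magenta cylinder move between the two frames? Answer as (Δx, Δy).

(0.2, 1.4)

The magenta cylinder was at about (4.0, 5.2) and moved to about (4.2, 6.6).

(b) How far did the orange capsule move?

2.5

The orange capsule was near (8.8, 1.5) before and (11.3, 1.6) after, so it travelled √(2.5² + 0.1²) ≈ 2.5 units.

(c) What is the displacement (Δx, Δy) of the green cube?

(-1.8, 0.1)

From the two frames, the green cube sits at roughly (5.0, 1.3) before and (3.2, 1.4) after.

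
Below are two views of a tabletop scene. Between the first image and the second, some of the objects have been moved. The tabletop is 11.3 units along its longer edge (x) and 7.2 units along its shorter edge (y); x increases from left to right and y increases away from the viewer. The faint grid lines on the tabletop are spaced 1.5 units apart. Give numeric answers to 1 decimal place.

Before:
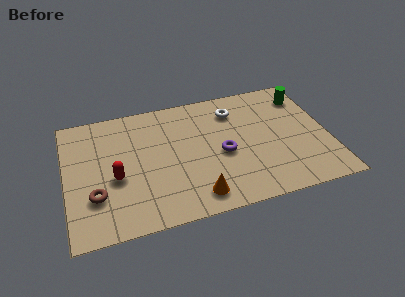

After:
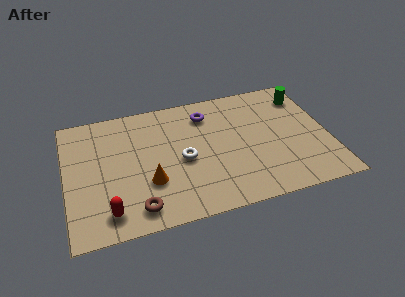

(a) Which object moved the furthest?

the white torus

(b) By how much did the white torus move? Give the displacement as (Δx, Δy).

(-2.4, -2.3)

From the two frames, the white torus sits at roughly (7.4, 5.6) before and (5.0, 3.3) after.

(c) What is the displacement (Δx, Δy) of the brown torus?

(1.7, -1.1)

The brown torus started near (1.2, 2.2) and ended near (2.9, 1.1).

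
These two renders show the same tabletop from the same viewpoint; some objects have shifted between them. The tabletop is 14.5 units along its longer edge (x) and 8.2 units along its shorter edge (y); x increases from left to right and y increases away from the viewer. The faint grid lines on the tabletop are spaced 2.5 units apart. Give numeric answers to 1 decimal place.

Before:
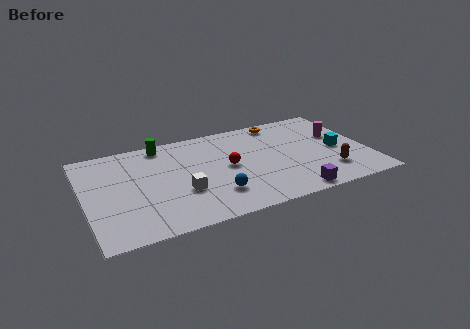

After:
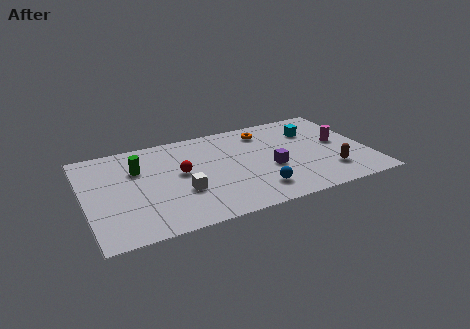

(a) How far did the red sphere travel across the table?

2.4

From (7.3, 4.2) to (4.9, 4.5), the red sphere covered √(2.4² + 0.3²) ≈ 2.4 units.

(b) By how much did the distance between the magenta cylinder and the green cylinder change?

+1.1

They were about 9.3 units apart before and 10.4 after — 1.1 units further apart.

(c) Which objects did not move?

the white cube and the brown capsule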